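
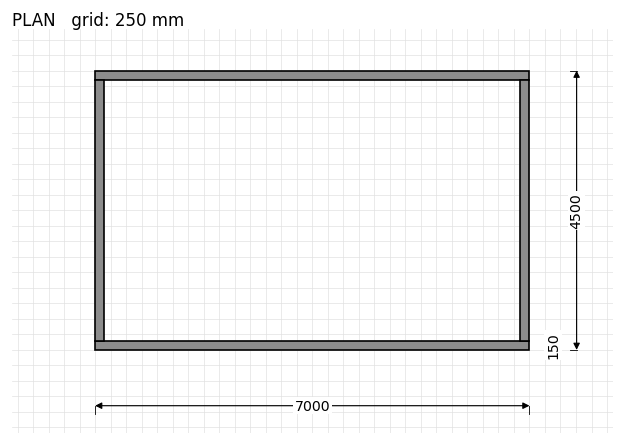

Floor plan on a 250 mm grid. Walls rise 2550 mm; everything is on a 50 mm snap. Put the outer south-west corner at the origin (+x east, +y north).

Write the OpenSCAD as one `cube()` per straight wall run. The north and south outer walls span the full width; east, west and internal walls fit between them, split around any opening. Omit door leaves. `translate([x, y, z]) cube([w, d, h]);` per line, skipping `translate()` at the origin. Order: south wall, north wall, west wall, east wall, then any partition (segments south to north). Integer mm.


cube([7000, 150, 2550]);
translate([0, 4350, 0]) cube([7000, 150, 2550]);
translate([0, 150, 0]) cube([150, 4200, 2550]);
translate([6850, 150, 0]) cube([150, 4200, 2550]);


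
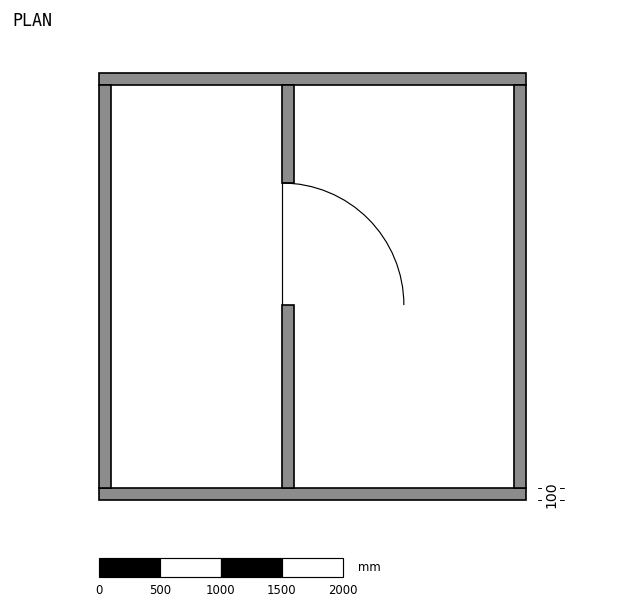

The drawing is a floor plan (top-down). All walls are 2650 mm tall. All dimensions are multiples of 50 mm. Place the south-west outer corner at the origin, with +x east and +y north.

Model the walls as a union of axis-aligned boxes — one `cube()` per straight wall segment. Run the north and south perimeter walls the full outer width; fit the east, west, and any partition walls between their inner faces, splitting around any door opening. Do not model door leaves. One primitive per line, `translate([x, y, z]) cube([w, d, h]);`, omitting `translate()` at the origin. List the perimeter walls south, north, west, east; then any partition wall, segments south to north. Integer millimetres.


cube([3500, 100, 2650]);
translate([0, 3400, 0]) cube([3500, 100, 2650]);
translate([0, 100, 0]) cube([100, 3300, 2650]);
translate([3400, 100, 0]) cube([100, 3300, 2650]);
translate([1500, 100, 0]) cube([100, 1500, 2650]);
translate([1500, 2600, 0]) cube([100, 800, 2650]);


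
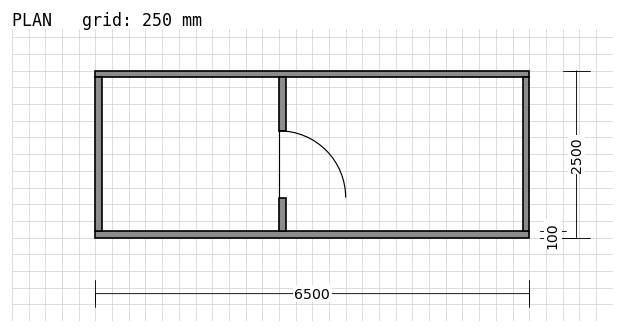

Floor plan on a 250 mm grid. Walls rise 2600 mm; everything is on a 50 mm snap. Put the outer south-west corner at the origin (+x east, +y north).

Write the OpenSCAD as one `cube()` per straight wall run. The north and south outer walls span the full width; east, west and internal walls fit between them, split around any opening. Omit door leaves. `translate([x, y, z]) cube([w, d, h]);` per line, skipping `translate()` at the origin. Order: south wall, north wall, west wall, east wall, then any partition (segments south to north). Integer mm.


cube([6500, 100, 2600]);
translate([0, 2400, 0]) cube([6500, 100, 2600]);
translate([0, 100, 0]) cube([100, 2300, 2600]);
translate([6400, 100, 0]) cube([100, 2300, 2600]);
translate([2750, 100, 0]) cube([100, 500, 2600]);
translate([2750, 1600, 0]) cube([100, 800, 2600]);


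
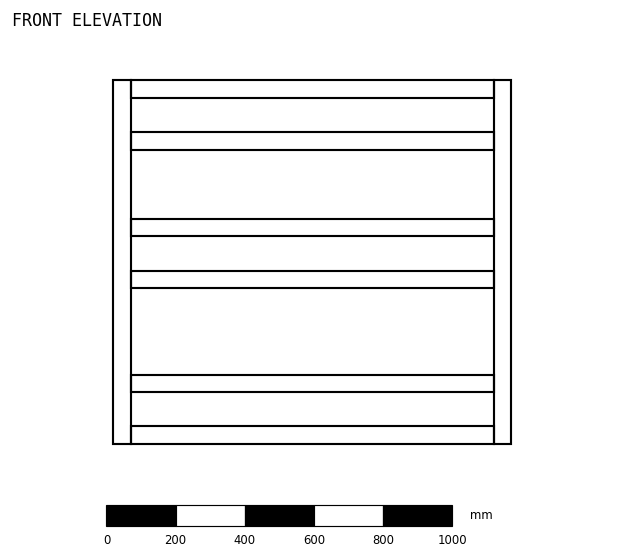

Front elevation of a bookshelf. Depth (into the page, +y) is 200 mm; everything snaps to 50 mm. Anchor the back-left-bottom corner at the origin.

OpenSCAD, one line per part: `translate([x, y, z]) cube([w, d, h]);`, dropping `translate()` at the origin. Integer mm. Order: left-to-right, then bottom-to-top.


cube([50, 200, 1050]);
translate([50, 0, 0]) cube([1050, 200, 50]);
translate([50, 0, 150]) cube([1050, 200, 50]);
translate([50, 0, 450]) cube([1050, 200, 50]);
translate([50, 0, 600]) cube([1050, 200, 50]);
translate([50, 0, 850]) cube([1050, 200, 50]);
translate([50, 0, 1000]) cube([1050, 200, 50]);
translate([1100, 0, 0]) cube([50, 200, 1050]);


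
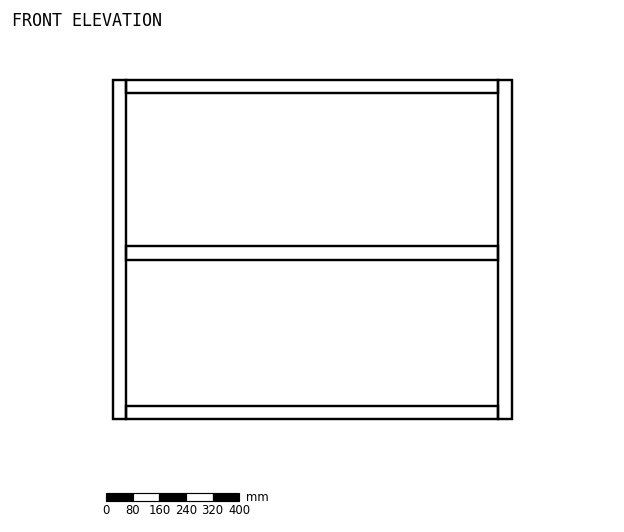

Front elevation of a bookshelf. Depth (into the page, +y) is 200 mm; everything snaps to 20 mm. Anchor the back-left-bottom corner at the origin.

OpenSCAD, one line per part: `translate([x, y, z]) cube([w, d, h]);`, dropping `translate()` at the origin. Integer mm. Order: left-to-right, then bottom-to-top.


cube([40, 200, 1020]);
translate([40, 0, 0]) cube([1120, 200, 40]);
translate([40, 0, 480]) cube([1120, 200, 40]);
translate([40, 0, 980]) cube([1120, 200, 40]);
translate([1160, 0, 0]) cube([40, 200, 1020]);


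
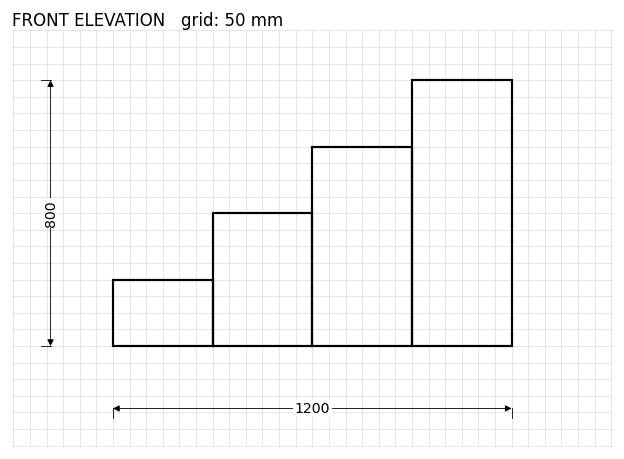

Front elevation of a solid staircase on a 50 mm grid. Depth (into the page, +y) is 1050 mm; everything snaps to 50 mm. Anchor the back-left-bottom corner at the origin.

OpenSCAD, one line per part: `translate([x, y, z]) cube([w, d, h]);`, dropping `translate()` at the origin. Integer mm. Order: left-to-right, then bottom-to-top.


cube([300, 1050, 200]);
translate([300, 0, 0]) cube([300, 1050, 400]);
translate([600, 0, 0]) cube([300, 1050, 600]);
translate([900, 0, 0]) cube([300, 1050, 800]);


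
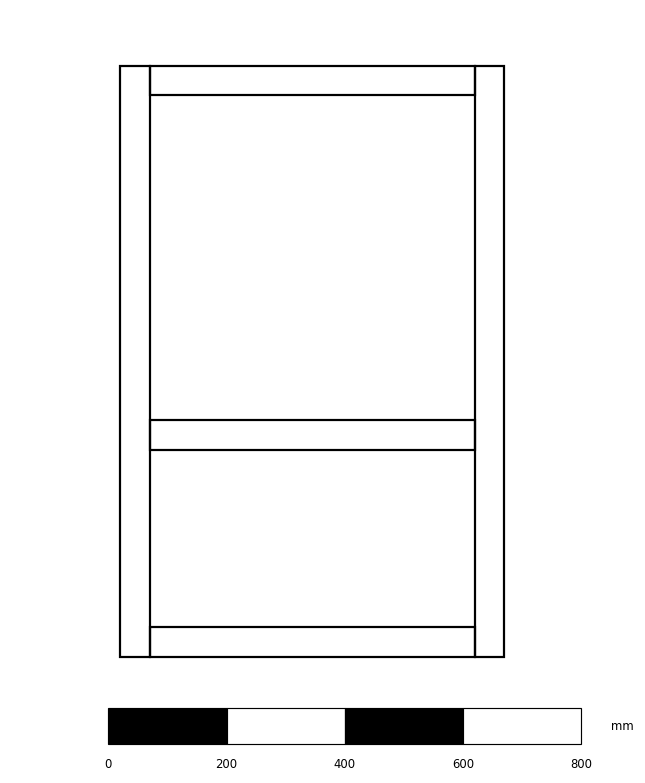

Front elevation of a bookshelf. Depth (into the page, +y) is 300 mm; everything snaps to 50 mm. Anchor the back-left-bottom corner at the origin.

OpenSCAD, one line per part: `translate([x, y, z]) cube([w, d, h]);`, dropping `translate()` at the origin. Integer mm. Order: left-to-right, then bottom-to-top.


cube([50, 300, 1000]);
translate([50, 0, 0]) cube([550, 300, 50]);
translate([50, 0, 350]) cube([550, 300, 50]);
translate([50, 0, 950]) cube([550, 300, 50]);
translate([600, 0, 0]) cube([50, 300, 1000]);


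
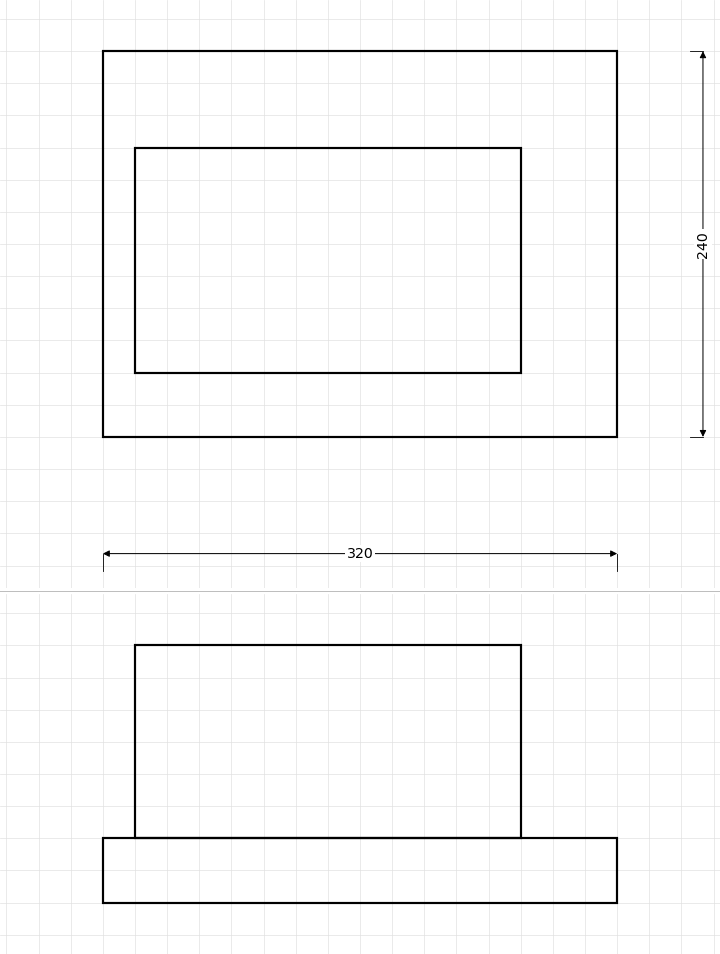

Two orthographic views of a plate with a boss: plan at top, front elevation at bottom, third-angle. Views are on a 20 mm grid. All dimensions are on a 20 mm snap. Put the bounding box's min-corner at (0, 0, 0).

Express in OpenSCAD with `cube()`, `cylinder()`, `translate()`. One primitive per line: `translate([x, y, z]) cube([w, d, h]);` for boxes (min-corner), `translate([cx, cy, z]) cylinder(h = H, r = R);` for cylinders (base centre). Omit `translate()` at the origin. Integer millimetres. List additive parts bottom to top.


cube([320, 240, 40]);
translate([20, 40, 40]) cube([240, 140, 120]);


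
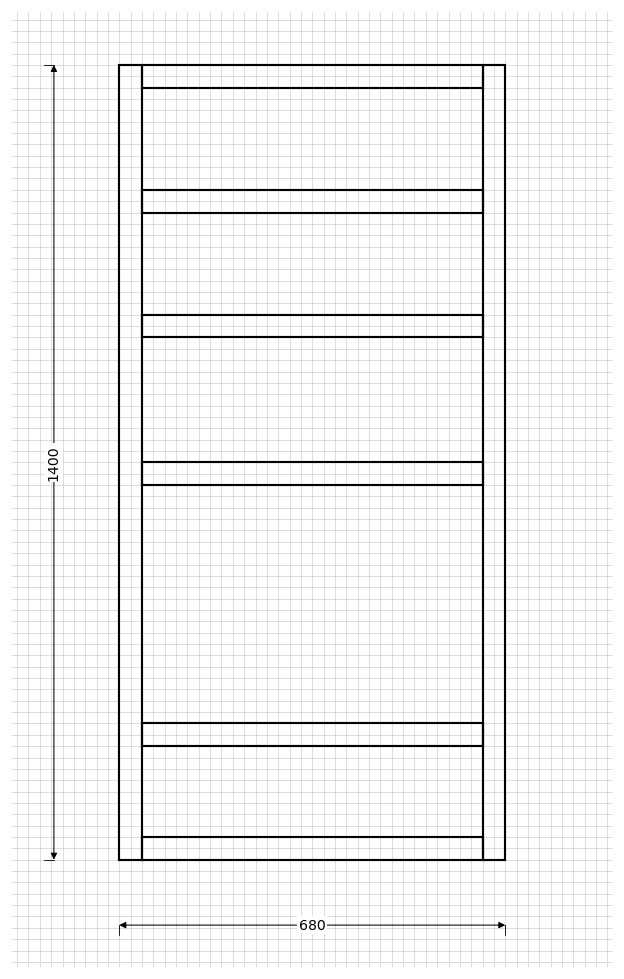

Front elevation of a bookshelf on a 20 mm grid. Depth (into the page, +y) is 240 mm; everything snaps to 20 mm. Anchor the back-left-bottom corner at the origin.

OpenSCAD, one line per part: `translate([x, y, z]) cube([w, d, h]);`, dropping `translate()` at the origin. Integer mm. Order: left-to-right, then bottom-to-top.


cube([40, 240, 1400]);
translate([40, 0, 0]) cube([600, 240, 40]);
translate([40, 0, 200]) cube([600, 240, 40]);
translate([40, 0, 660]) cube([600, 240, 40]);
translate([40, 0, 920]) cube([600, 240, 40]);
translate([40, 0, 1140]) cube([600, 240, 40]);
translate([40, 0, 1360]) cube([600, 240, 40]);
translate([640, 0, 0]) cube([40, 240, 1400]);


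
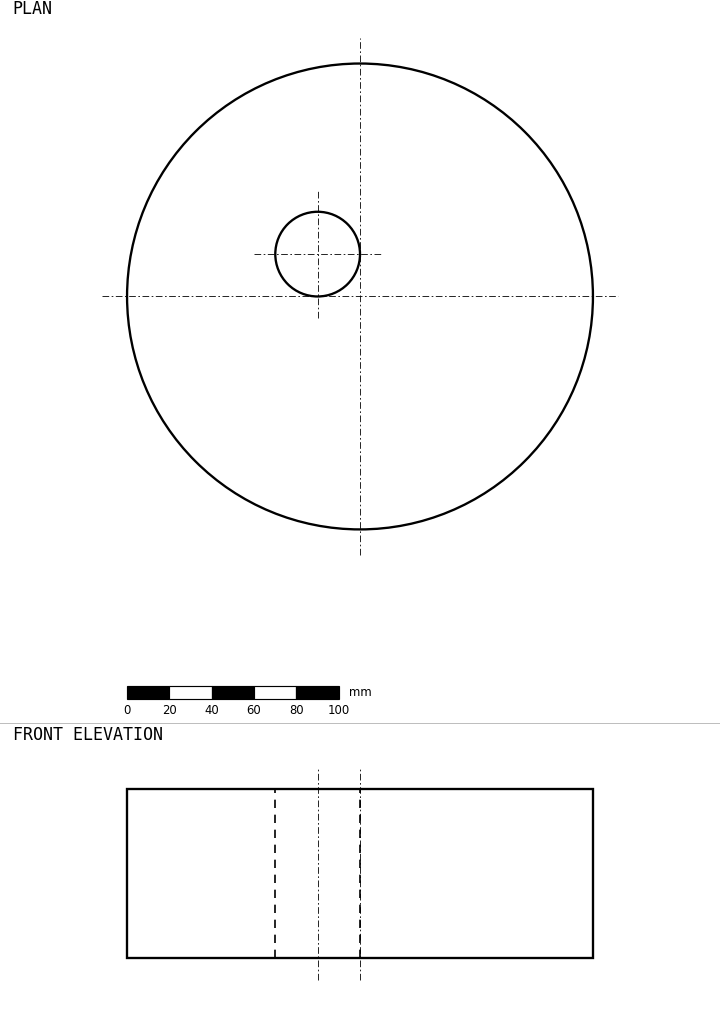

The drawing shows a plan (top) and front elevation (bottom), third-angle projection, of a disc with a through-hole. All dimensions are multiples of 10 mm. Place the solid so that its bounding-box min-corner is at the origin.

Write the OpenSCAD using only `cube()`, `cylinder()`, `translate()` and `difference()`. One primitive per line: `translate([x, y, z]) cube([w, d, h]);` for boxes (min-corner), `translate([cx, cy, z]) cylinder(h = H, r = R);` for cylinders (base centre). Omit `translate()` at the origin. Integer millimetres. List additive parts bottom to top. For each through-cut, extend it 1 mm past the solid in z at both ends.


difference() {
  translate([110, 110, 0]) cylinder(h = 80, r = 110);
  translate([90, 130, -1]) cylinder(h = 82, r = 20);
}


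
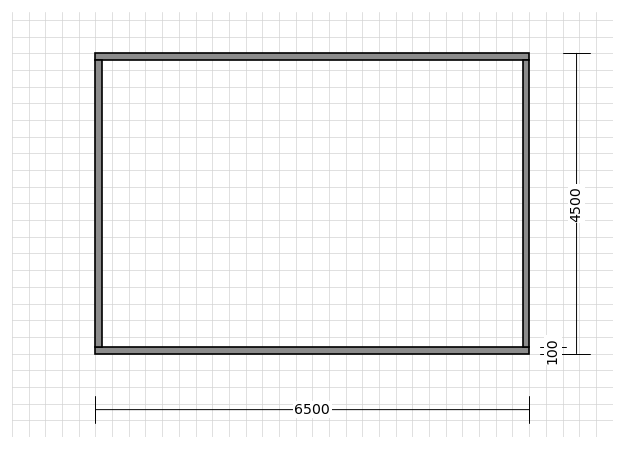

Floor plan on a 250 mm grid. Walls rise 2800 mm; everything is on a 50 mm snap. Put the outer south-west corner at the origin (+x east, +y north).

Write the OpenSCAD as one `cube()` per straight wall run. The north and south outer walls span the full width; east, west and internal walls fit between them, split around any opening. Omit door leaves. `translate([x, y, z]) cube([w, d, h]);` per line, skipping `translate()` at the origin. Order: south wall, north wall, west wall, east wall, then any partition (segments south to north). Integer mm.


cube([6500, 100, 2800]);
translate([0, 4400, 0]) cube([6500, 100, 2800]);
translate([0, 100, 0]) cube([100, 4300, 2800]);
translate([6400, 100, 0]) cube([100, 4300, 2800]);


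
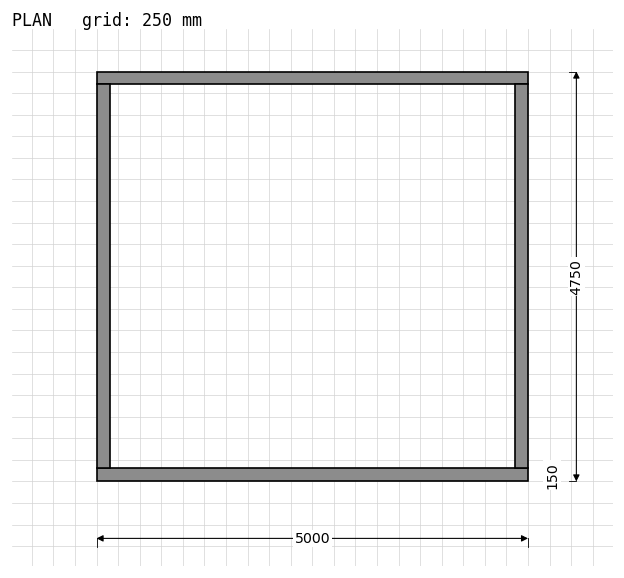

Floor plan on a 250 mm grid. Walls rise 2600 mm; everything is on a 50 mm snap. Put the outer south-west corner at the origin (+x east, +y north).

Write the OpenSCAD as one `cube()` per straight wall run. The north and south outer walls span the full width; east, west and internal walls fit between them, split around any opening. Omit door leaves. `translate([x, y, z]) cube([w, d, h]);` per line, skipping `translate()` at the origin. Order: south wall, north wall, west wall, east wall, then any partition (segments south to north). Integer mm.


cube([5000, 150, 2600]);
translate([0, 4600, 0]) cube([5000, 150, 2600]);
translate([0, 150, 0]) cube([150, 4450, 2600]);
translate([4850, 150, 0]) cube([150, 4450, 2600]);


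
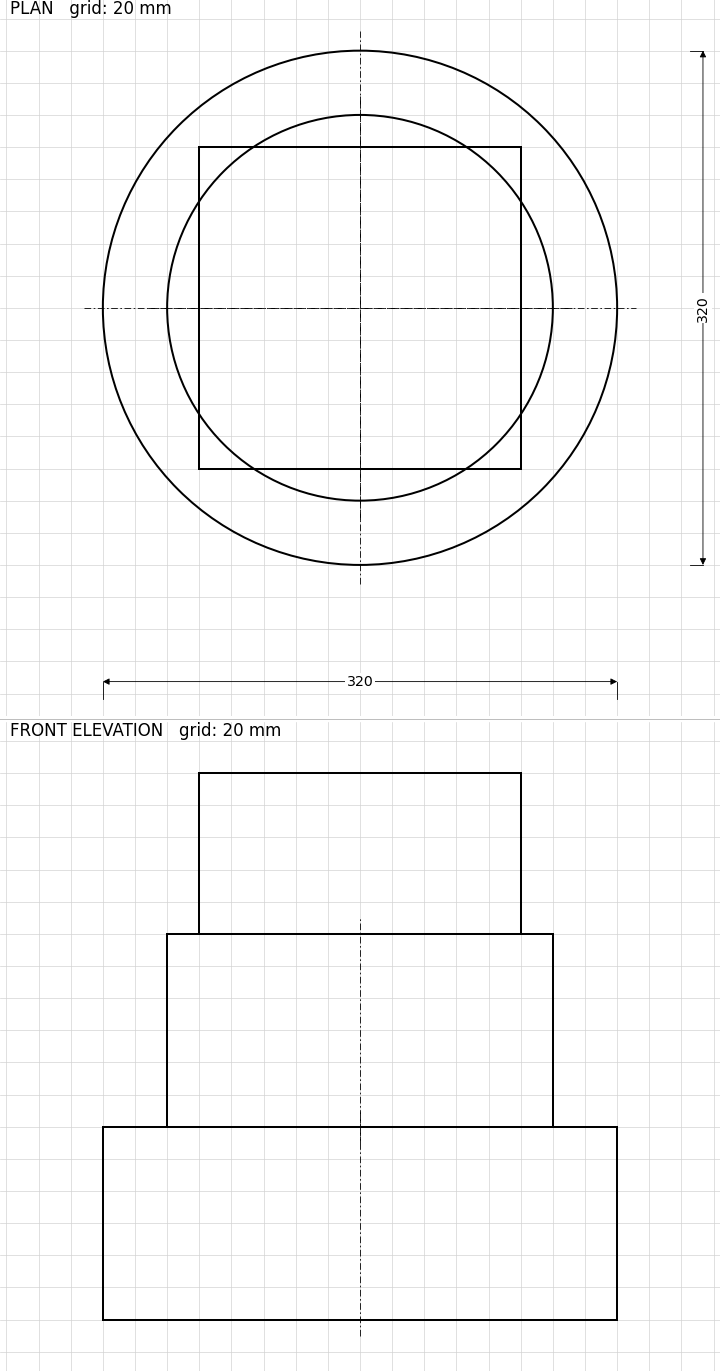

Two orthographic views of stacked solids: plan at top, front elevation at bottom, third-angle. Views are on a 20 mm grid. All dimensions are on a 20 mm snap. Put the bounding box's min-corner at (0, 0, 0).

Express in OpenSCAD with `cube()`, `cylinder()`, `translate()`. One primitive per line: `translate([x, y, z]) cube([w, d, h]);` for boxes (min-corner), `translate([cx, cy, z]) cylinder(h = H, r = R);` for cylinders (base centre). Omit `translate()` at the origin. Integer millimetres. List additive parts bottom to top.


translate([160, 160, 0]) cylinder(h = 120, r = 160);
translate([160, 160, 120]) cylinder(h = 120, r = 120);
translate([60, 60, 240]) cube([200, 200, 100]);


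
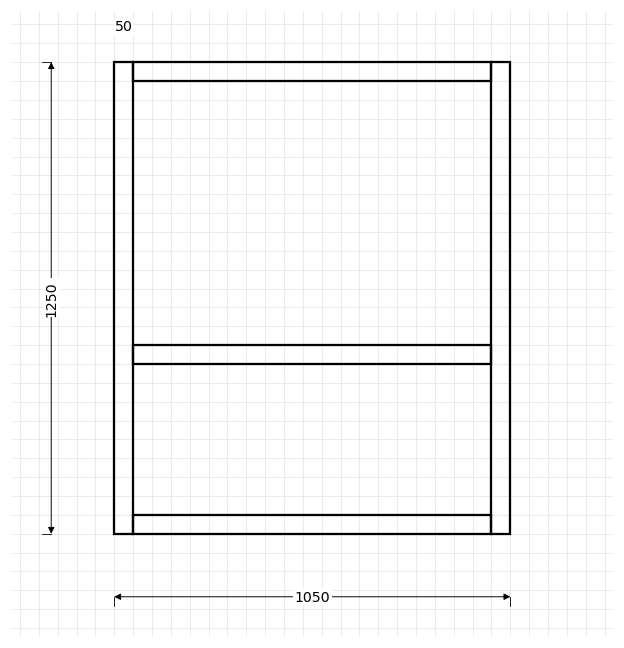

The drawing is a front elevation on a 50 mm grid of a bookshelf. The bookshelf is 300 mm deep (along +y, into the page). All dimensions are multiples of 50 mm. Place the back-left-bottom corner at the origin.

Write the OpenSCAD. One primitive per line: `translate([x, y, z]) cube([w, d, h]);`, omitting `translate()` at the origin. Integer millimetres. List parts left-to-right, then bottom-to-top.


cube([50, 300, 1250]);
translate([50, 0, 0]) cube([950, 300, 50]);
translate([50, 0, 450]) cube([950, 300, 50]);
translate([50, 0, 1200]) cube([950, 300, 50]);
translate([1000, 0, 0]) cube([50, 300, 1250]);


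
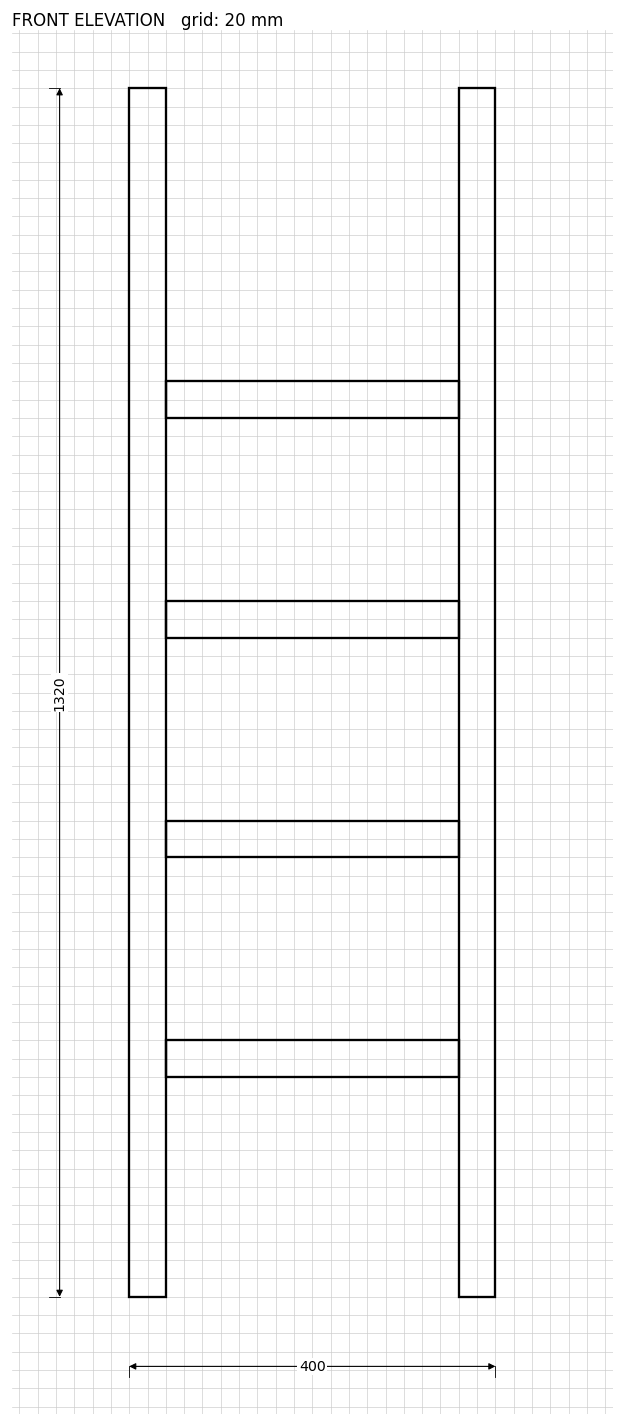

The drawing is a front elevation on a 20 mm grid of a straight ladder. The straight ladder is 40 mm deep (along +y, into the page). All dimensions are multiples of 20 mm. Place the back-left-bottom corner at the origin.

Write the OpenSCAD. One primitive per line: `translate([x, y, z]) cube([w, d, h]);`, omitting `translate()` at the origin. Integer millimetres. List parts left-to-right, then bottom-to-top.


cube([40, 40, 1320]);
translate([40, 0, 240]) cube([320, 40, 40]);
translate([40, 0, 480]) cube([320, 40, 40]);
translate([40, 0, 720]) cube([320, 40, 40]);
translate([40, 0, 960]) cube([320, 40, 40]);
translate([360, 0, 0]) cube([40, 40, 1320]);


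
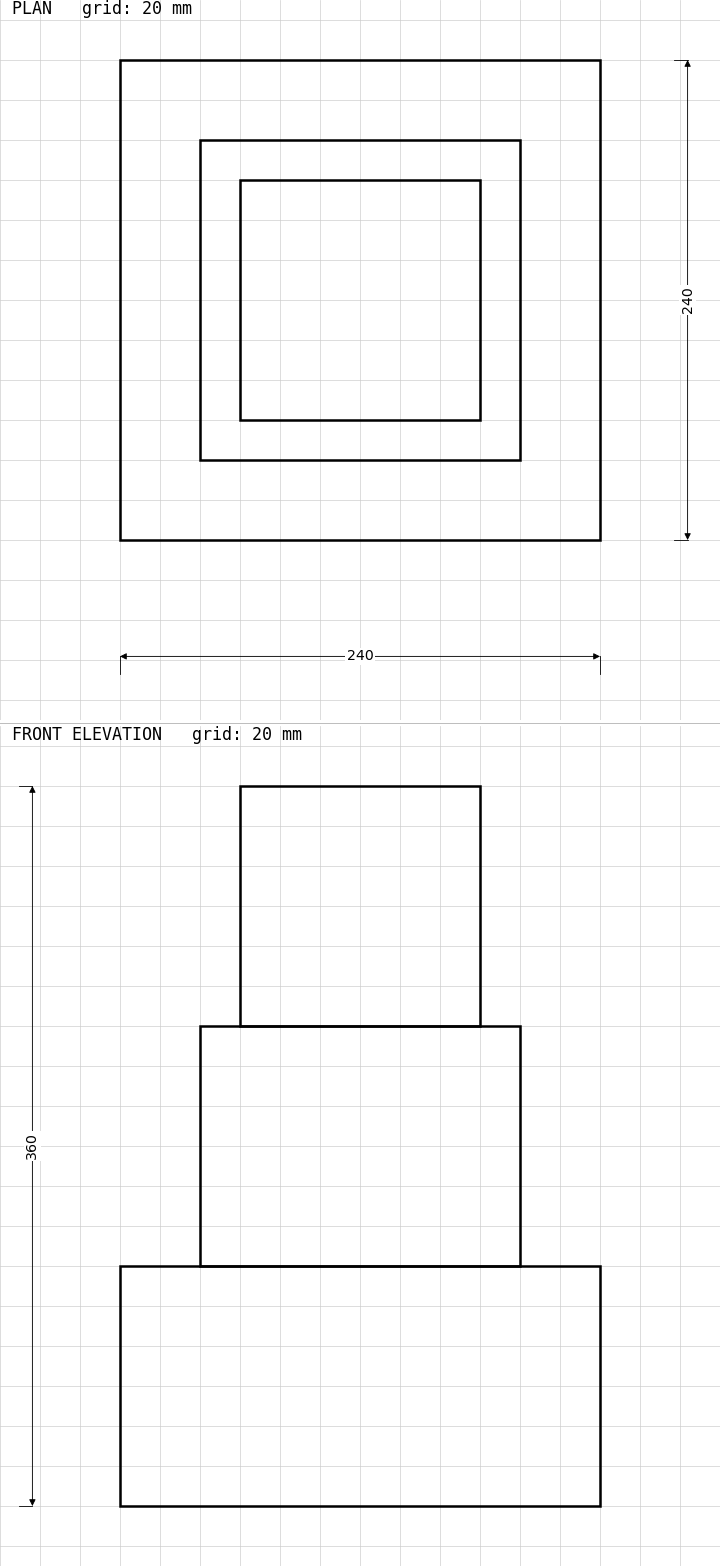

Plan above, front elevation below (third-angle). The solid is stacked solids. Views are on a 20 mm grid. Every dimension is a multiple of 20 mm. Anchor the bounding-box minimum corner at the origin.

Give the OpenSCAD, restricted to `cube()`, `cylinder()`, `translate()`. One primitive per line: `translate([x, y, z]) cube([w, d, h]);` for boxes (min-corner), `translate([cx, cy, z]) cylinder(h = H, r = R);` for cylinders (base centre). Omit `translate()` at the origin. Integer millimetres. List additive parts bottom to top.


cube([240, 240, 120]);
translate([40, 40, 120]) cube([160, 160, 120]);
translate([60, 60, 240]) cube([120, 120, 120]);


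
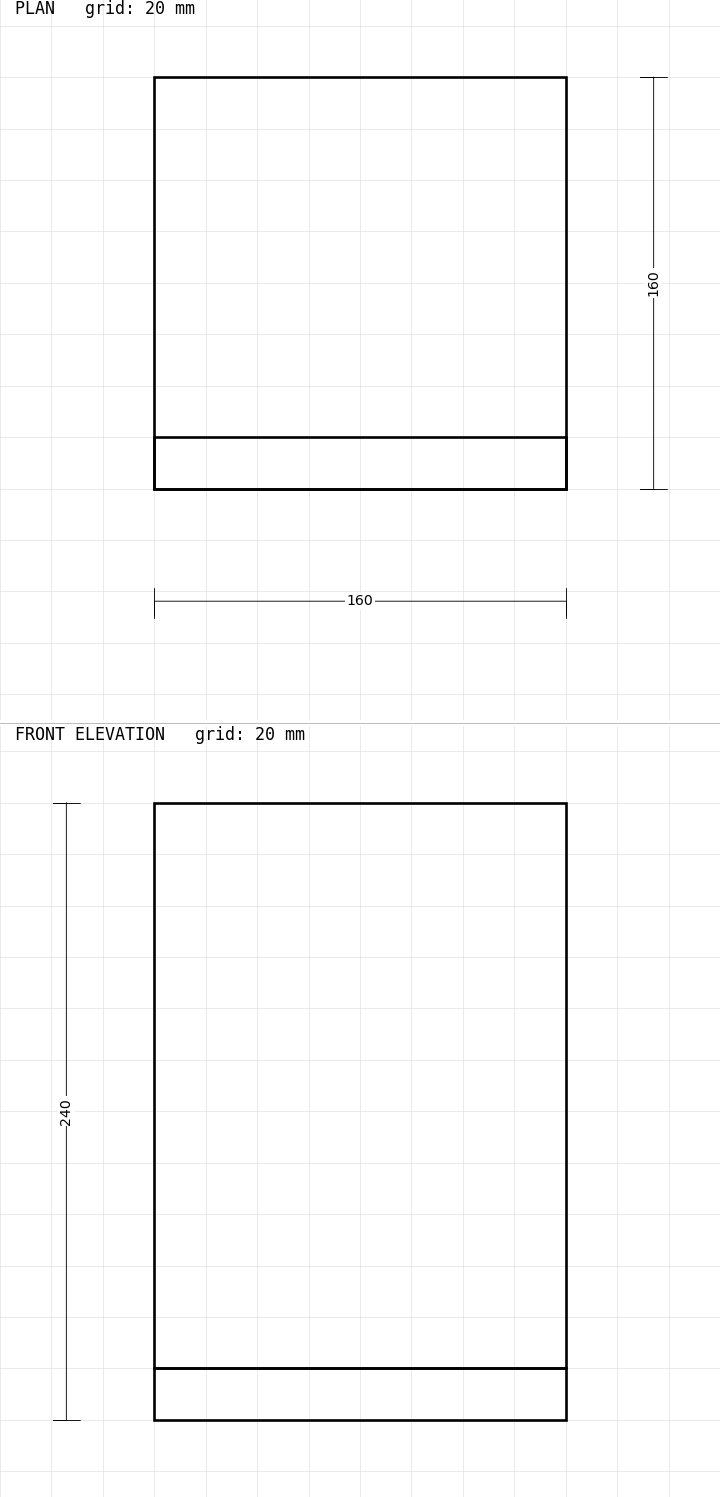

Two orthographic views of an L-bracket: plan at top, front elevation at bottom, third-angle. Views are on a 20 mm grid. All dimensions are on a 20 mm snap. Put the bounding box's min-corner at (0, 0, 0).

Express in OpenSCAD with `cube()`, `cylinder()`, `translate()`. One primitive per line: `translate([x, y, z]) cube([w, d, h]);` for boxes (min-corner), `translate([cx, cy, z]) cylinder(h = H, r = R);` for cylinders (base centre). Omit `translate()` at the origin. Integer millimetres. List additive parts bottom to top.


cube([160, 160, 20]);
translate([0, 0, 20]) cube([160, 20, 220]);


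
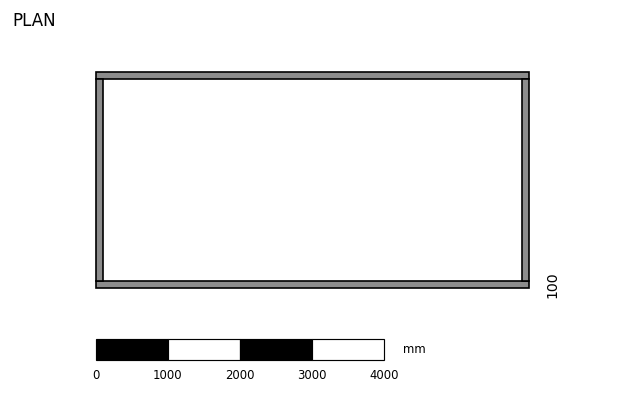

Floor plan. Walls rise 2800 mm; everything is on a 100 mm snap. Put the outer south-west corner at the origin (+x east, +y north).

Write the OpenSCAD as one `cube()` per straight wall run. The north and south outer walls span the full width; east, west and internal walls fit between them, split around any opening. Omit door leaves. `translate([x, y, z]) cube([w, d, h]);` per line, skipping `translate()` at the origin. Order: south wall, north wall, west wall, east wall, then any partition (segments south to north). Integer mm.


cube([6000, 100, 2800]);
translate([0, 2900, 0]) cube([6000, 100, 2800]);
translate([0, 100, 0]) cube([100, 2800, 2800]);
translate([5900, 100, 0]) cube([100, 2800, 2800]);


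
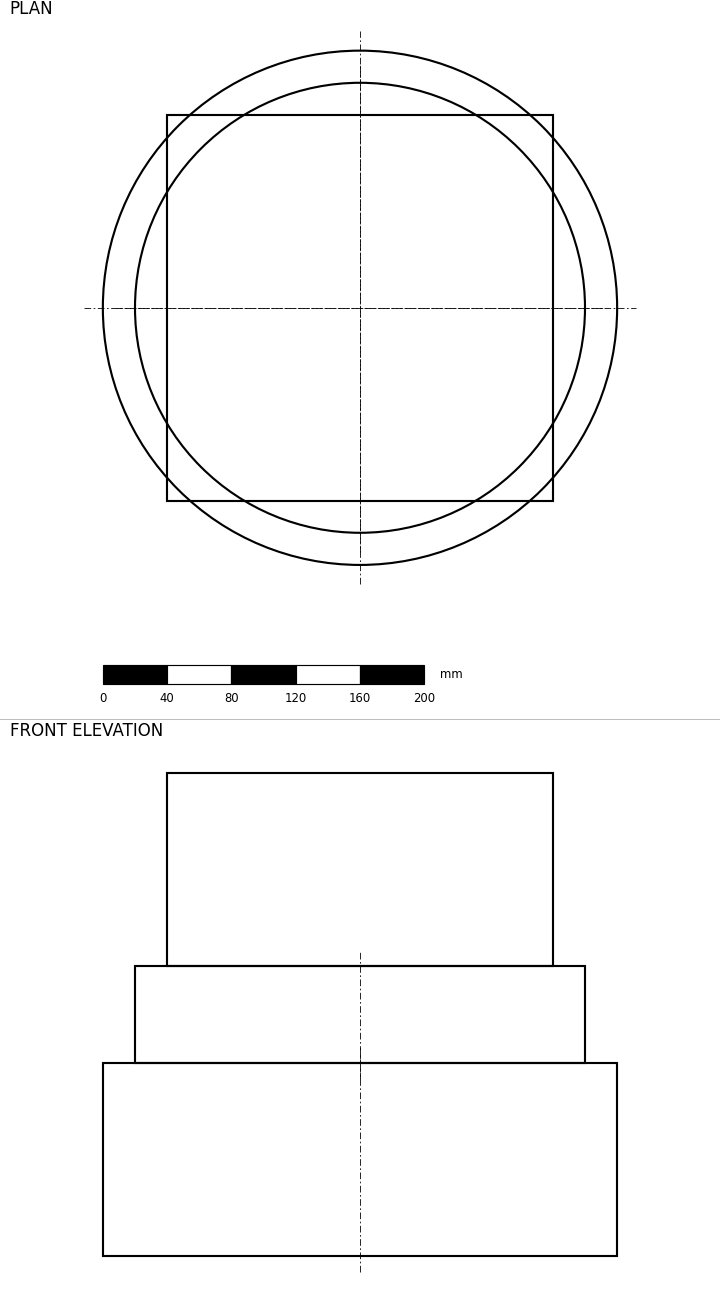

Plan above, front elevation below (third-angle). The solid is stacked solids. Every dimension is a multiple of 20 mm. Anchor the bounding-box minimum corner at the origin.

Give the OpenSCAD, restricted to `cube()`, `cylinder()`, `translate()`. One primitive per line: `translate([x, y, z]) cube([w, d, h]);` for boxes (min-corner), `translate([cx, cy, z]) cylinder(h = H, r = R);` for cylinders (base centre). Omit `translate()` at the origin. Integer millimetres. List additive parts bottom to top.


translate([160, 160, 0]) cylinder(h = 120, r = 160);
translate([160, 160, 120]) cylinder(h = 60, r = 140);
translate([40, 40, 180]) cube([240, 240, 120]);


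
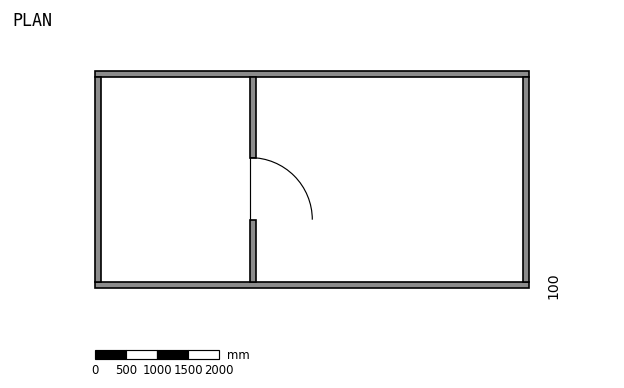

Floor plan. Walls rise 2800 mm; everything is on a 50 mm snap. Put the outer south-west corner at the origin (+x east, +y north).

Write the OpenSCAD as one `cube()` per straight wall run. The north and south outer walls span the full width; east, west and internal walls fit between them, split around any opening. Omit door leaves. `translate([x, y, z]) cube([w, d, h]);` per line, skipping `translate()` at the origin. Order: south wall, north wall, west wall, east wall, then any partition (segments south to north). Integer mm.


cube([7000, 100, 2800]);
translate([0, 3400, 0]) cube([7000, 100, 2800]);
translate([0, 100, 0]) cube([100, 3300, 2800]);
translate([6900, 100, 0]) cube([100, 3300, 2800]);
translate([2500, 100, 0]) cube([100, 1000, 2800]);
translate([2500, 2100, 0]) cube([100, 1300, 2800]);


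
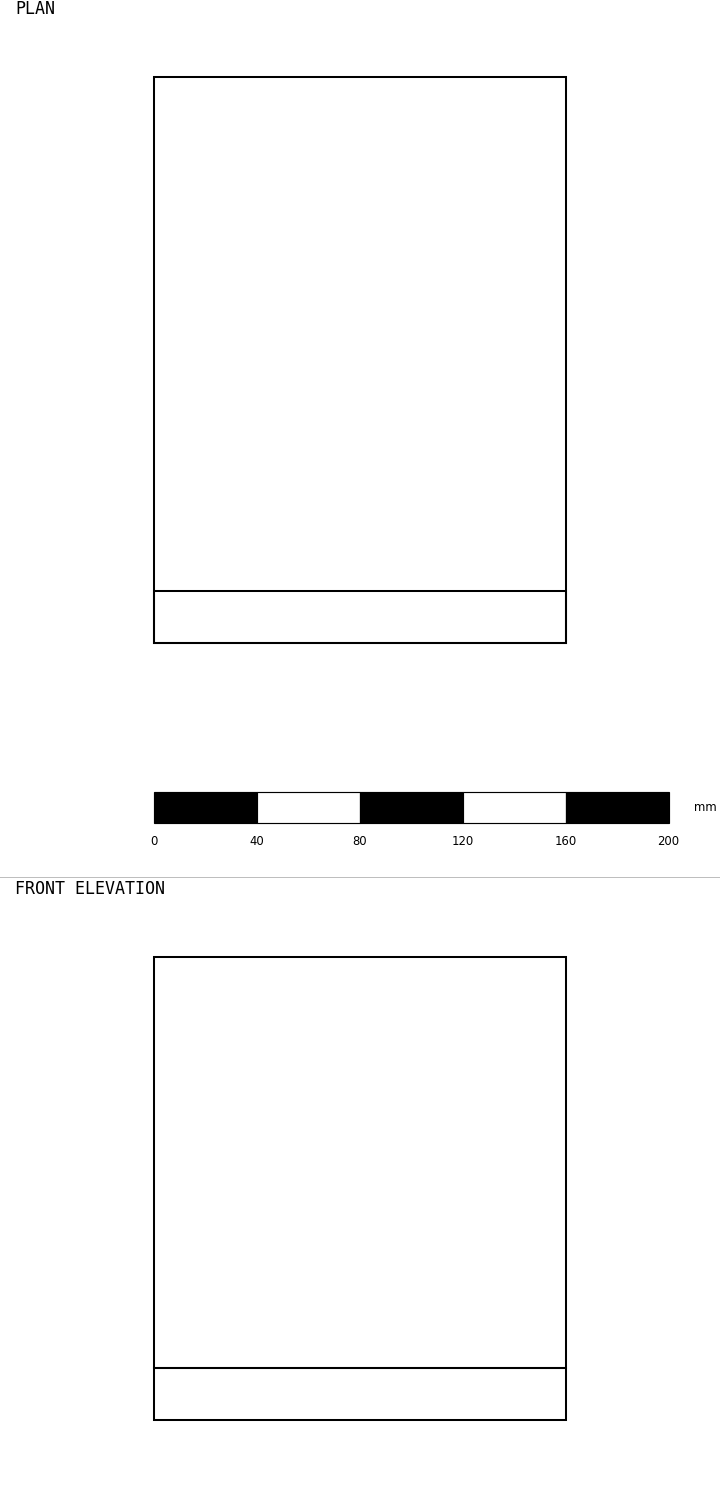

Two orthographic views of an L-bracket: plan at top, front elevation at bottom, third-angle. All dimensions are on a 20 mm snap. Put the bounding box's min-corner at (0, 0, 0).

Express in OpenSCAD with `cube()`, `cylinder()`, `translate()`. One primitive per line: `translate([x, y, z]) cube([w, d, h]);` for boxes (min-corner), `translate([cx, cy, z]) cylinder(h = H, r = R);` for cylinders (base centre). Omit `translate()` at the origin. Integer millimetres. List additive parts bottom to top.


cube([160, 220, 20]);
translate([0, 0, 20]) cube([160, 20, 160]);


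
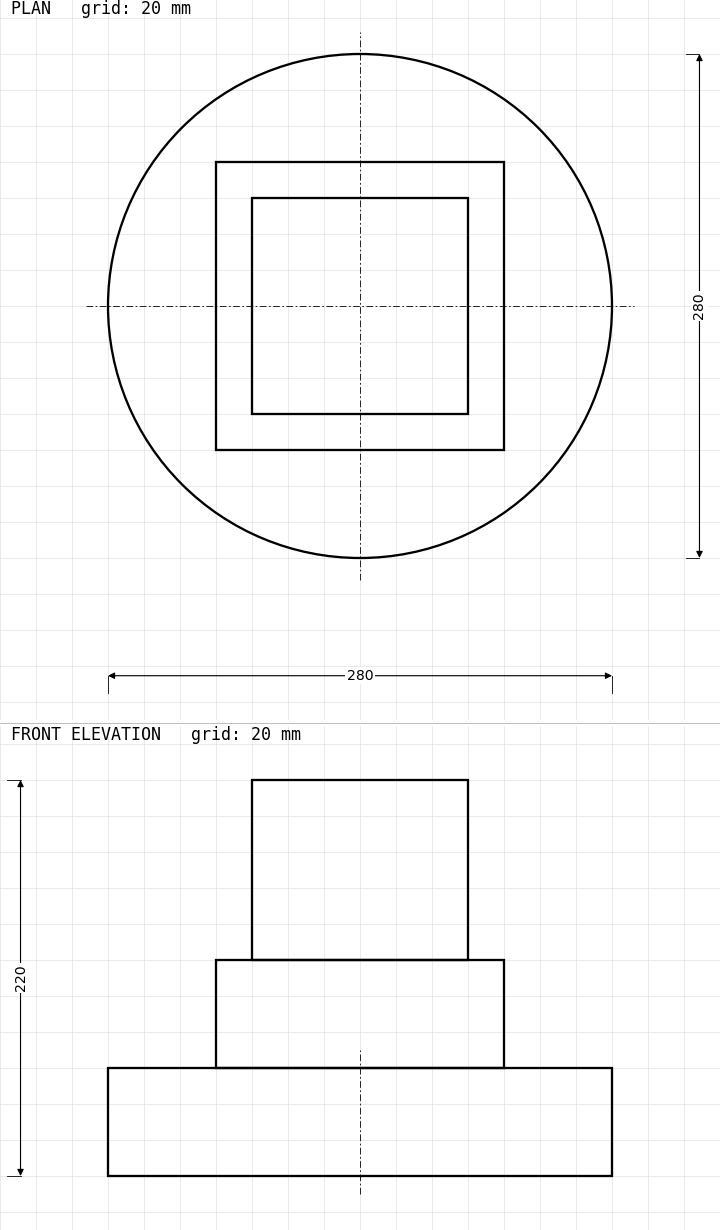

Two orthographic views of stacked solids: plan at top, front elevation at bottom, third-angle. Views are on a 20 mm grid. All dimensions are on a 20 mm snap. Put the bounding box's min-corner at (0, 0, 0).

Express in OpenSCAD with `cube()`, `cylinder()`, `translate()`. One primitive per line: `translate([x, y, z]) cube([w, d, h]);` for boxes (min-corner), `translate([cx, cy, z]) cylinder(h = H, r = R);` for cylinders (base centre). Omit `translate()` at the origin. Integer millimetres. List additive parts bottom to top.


translate([140, 140, 0]) cylinder(h = 60, r = 140);
translate([60, 60, 60]) cube([160, 160, 60]);
translate([80, 80, 120]) cube([120, 120, 100]);


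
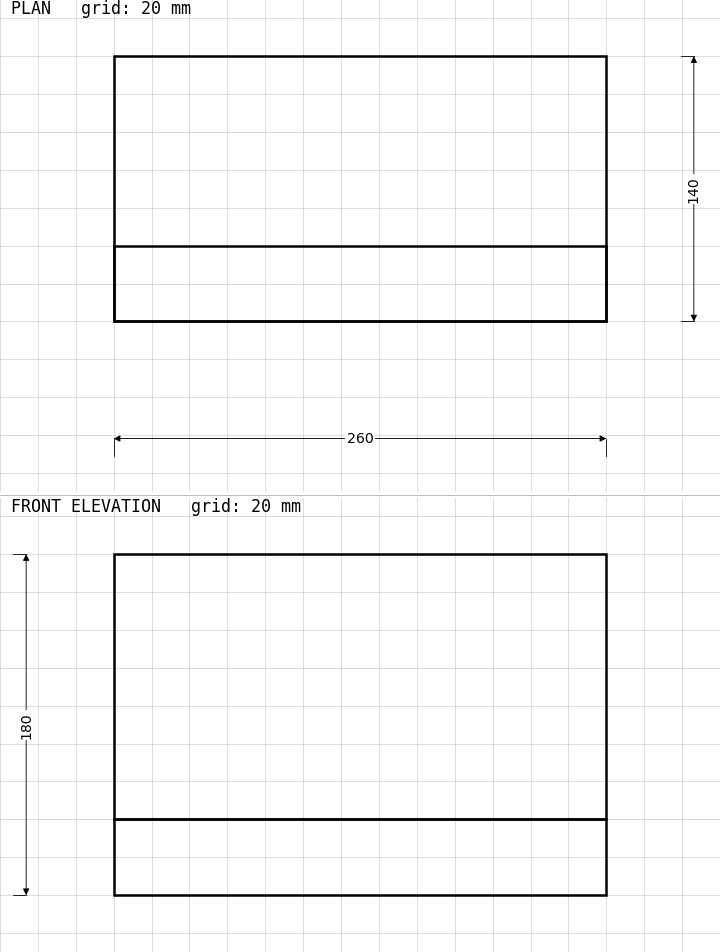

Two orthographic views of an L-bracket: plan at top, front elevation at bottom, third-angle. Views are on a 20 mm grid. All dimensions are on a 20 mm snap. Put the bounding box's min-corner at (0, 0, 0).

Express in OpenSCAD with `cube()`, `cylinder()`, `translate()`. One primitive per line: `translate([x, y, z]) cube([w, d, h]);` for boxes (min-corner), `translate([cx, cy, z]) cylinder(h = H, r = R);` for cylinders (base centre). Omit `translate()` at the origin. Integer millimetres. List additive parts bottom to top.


cube([260, 140, 40]);
translate([0, 0, 40]) cube([260, 40, 140]);


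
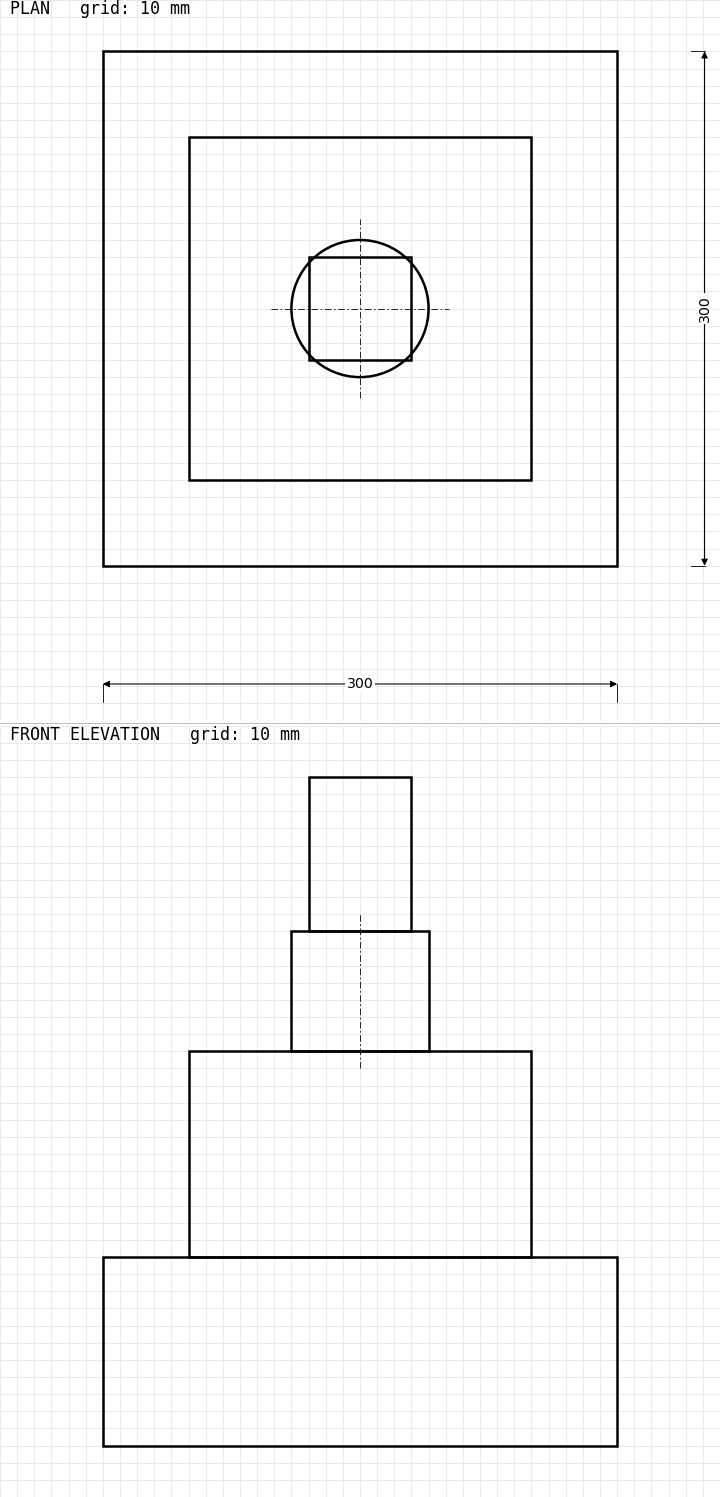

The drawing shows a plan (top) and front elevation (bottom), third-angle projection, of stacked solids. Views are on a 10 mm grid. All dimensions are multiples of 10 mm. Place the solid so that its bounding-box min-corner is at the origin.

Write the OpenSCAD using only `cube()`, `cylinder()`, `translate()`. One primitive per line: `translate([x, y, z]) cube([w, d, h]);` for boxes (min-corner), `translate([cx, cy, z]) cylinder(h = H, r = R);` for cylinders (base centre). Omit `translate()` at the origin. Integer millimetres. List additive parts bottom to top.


cube([300, 300, 110]);
translate([50, 50, 110]) cube([200, 200, 120]);
translate([150, 150, 230]) cylinder(h = 70, r = 40);
translate([120, 120, 300]) cube([60, 60, 90]);


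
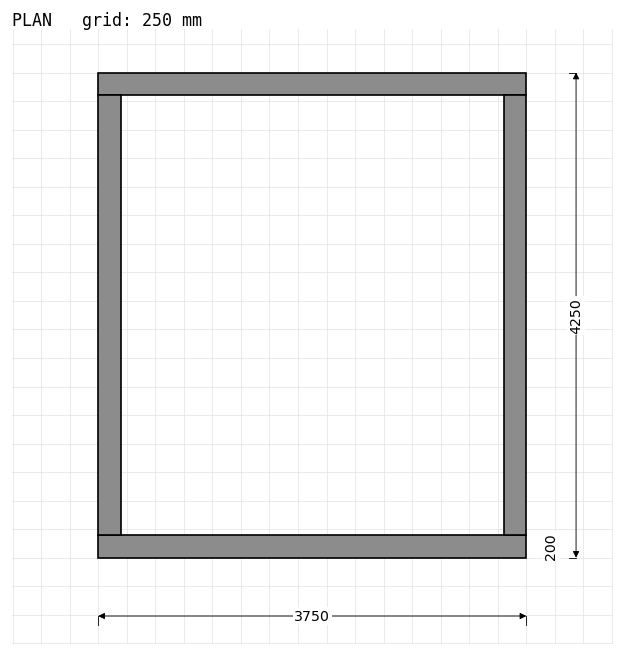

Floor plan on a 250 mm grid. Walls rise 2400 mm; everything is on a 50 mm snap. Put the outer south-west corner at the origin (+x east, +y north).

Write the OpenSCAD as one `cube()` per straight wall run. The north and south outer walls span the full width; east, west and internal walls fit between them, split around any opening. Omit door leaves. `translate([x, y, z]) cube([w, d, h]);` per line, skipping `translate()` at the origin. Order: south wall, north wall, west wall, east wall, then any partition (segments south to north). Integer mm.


cube([3750, 200, 2400]);
translate([0, 4050, 0]) cube([3750, 200, 2400]);
translate([0, 200, 0]) cube([200, 3850, 2400]);
translate([3550, 200, 0]) cube([200, 3850, 2400]);


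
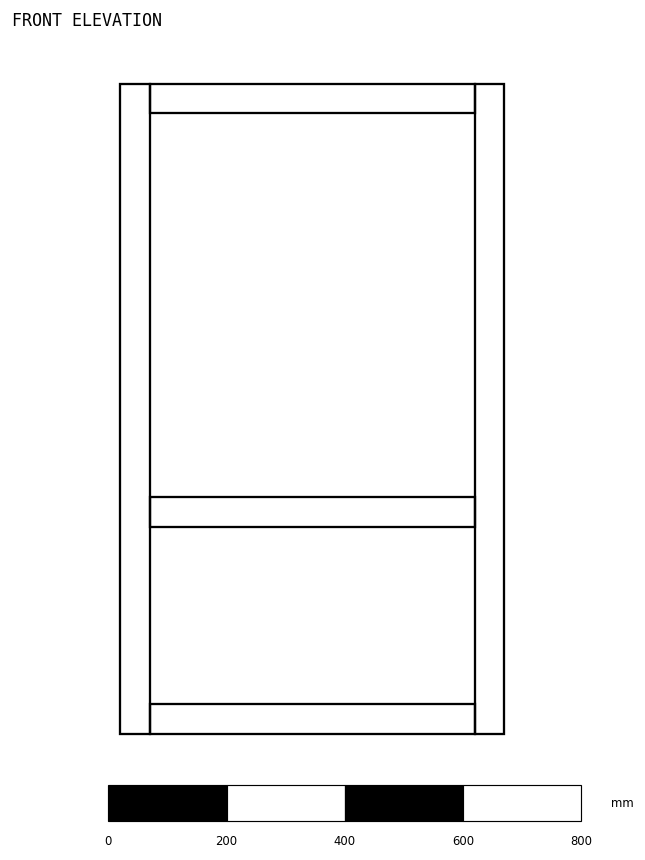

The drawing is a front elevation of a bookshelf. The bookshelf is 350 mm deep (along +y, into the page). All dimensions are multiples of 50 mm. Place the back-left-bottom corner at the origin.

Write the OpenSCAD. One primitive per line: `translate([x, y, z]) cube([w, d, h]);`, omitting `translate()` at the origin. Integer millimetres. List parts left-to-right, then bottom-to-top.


cube([50, 350, 1100]);
translate([50, 0, 0]) cube([550, 350, 50]);
translate([50, 0, 350]) cube([550, 350, 50]);
translate([50, 0, 1050]) cube([550, 350, 50]);
translate([600, 0, 0]) cube([50, 350, 1100]);


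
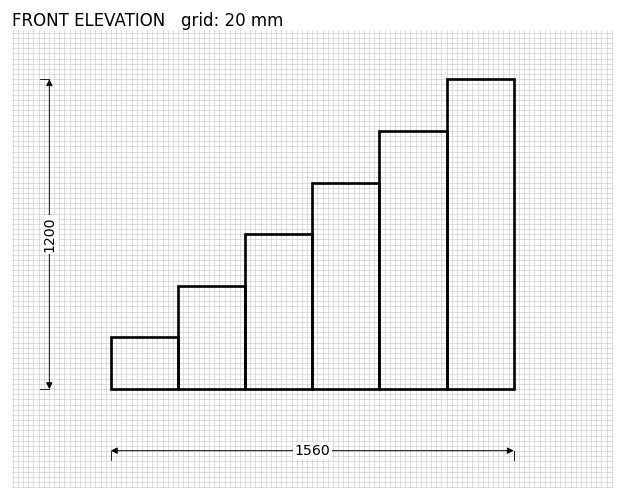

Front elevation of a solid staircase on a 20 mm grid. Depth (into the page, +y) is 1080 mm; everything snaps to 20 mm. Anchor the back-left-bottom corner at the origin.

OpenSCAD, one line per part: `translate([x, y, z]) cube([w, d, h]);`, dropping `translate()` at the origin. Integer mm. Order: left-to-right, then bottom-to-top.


cube([260, 1080, 200]);
translate([260, 0, 0]) cube([260, 1080, 400]);
translate([520, 0, 0]) cube([260, 1080, 600]);
translate([780, 0, 0]) cube([260, 1080, 800]);
translate([1040, 0, 0]) cube([260, 1080, 1000]);
translate([1300, 0, 0]) cube([260, 1080, 1200]);


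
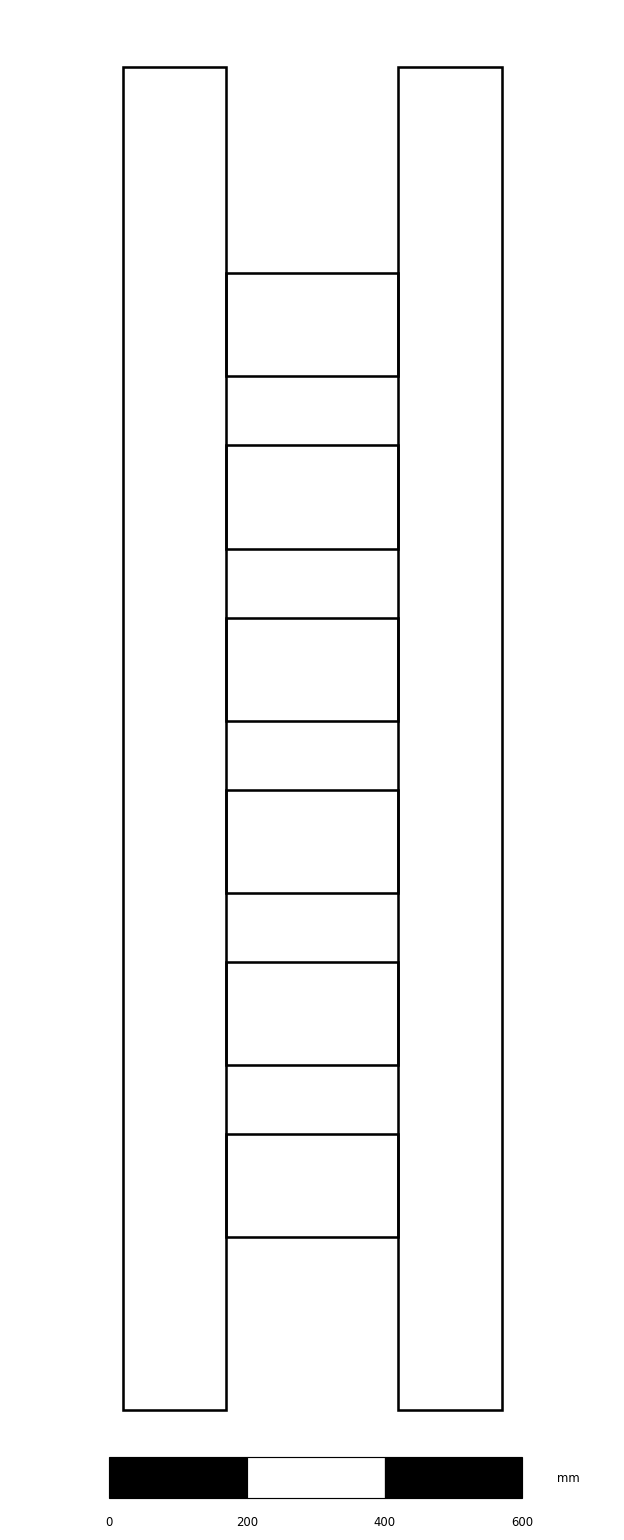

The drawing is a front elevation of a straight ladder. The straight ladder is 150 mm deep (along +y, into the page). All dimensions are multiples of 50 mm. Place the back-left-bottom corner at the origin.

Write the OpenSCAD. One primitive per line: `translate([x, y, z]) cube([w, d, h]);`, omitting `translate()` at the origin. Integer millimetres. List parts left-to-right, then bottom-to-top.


cube([150, 150, 1950]);
translate([150, 0, 250]) cube([250, 150, 150]);
translate([150, 0, 500]) cube([250, 150, 150]);
translate([150, 0, 750]) cube([250, 150, 150]);
translate([150, 0, 1000]) cube([250, 150, 150]);
translate([150, 0, 1250]) cube([250, 150, 150]);
translate([150, 0, 1500]) cube([250, 150, 150]);
translate([400, 0, 0]) cube([150, 150, 1950]);


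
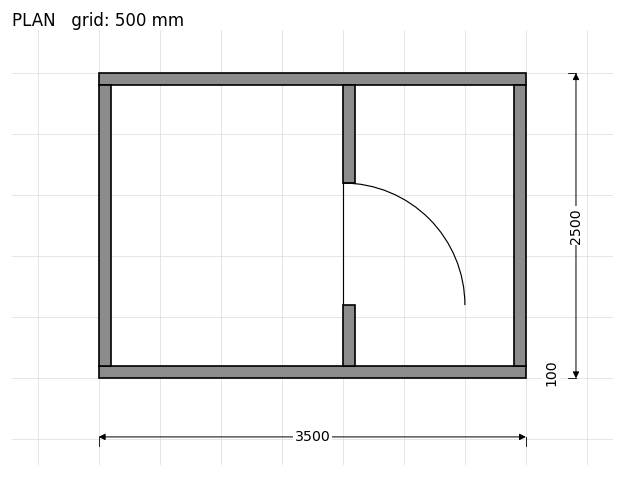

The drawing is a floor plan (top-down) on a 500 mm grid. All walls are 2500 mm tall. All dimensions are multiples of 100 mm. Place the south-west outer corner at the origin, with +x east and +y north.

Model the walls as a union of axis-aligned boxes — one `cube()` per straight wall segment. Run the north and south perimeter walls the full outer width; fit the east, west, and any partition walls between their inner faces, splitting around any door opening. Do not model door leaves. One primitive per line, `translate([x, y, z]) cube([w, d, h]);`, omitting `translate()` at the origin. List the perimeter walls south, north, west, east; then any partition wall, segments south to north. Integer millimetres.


cube([3500, 100, 2500]);
translate([0, 2400, 0]) cube([3500, 100, 2500]);
translate([0, 100, 0]) cube([100, 2300, 2500]);
translate([3400, 100, 0]) cube([100, 2300, 2500]);
translate([2000, 100, 0]) cube([100, 500, 2500]);
translate([2000, 1600, 0]) cube([100, 800, 2500]);


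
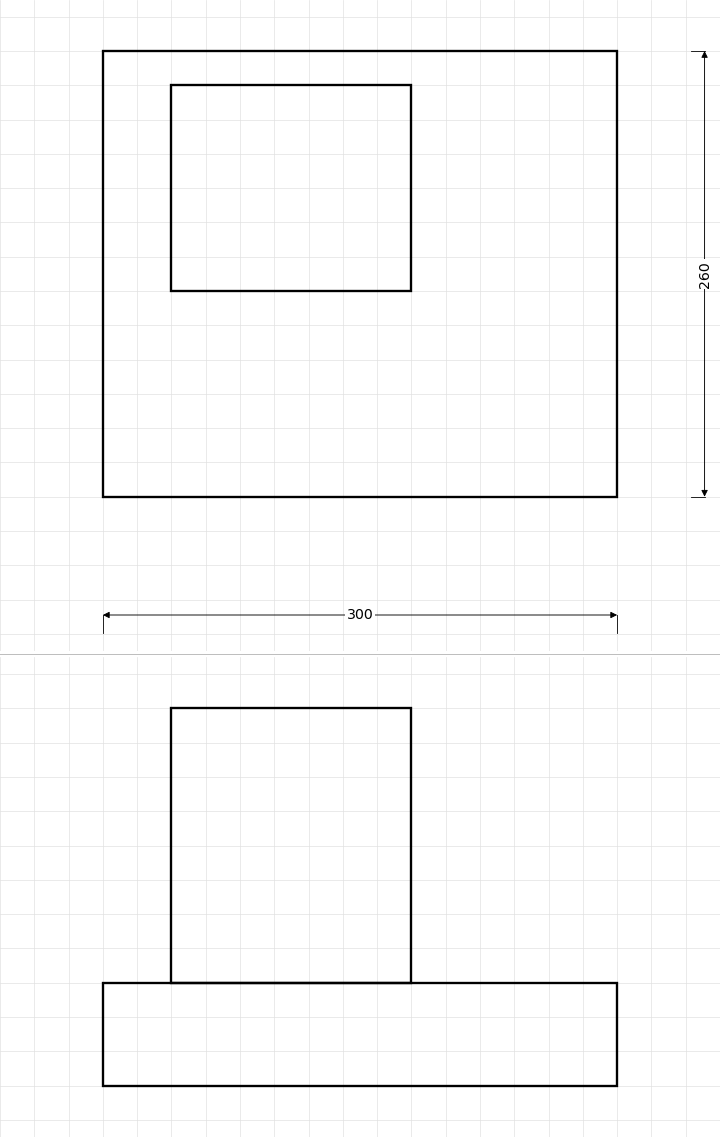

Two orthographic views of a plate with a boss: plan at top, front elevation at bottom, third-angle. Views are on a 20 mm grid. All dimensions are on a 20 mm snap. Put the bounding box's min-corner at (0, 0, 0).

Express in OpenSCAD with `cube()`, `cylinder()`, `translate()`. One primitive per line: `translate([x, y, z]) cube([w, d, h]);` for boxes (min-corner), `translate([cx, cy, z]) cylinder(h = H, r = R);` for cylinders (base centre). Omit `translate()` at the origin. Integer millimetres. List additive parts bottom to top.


cube([300, 260, 60]);
translate([40, 120, 60]) cube([140, 120, 160]);


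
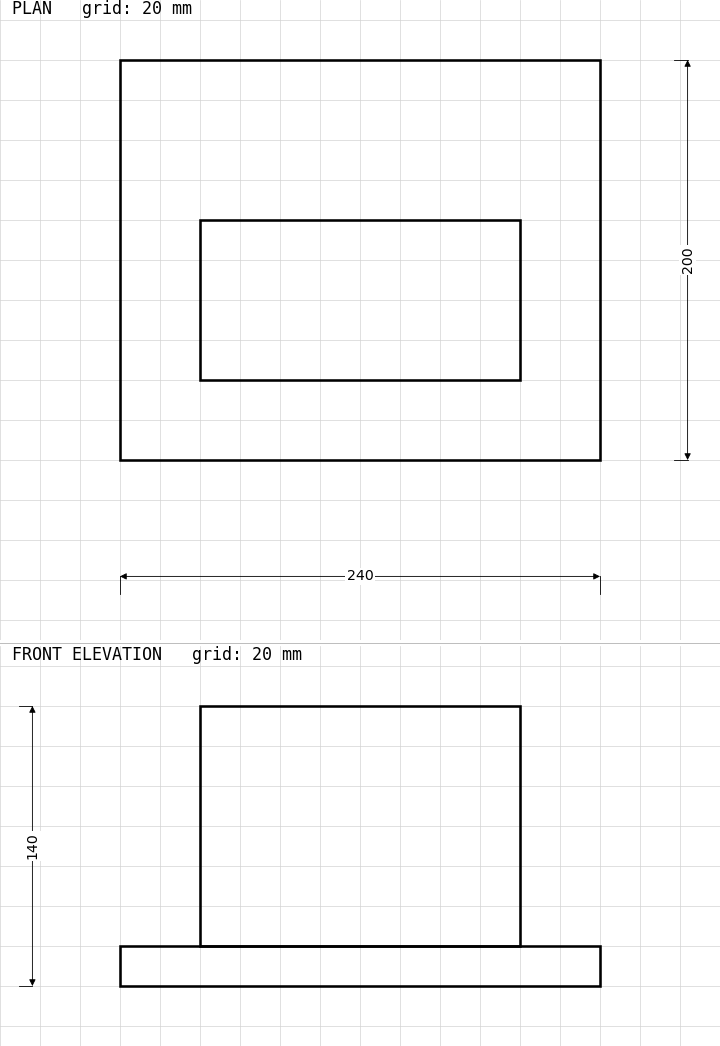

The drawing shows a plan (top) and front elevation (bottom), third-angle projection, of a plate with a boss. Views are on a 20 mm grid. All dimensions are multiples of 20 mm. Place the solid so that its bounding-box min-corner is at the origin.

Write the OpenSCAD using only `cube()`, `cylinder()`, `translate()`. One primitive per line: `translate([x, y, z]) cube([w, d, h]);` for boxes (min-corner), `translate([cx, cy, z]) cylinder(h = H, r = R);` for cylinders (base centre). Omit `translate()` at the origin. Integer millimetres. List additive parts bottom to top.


cube([240, 200, 20]);
translate([40, 40, 20]) cube([160, 80, 120]);


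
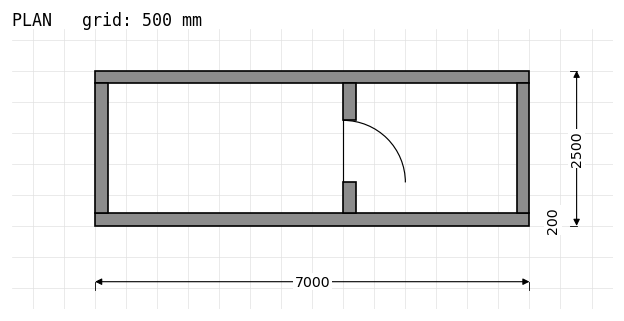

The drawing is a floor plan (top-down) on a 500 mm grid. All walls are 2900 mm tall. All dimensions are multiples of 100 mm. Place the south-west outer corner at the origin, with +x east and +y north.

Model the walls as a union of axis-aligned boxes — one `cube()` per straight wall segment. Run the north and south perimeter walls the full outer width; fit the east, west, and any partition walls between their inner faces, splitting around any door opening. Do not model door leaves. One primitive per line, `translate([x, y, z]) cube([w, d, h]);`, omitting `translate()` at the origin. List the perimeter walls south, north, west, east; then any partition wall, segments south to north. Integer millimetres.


cube([7000, 200, 2900]);
translate([0, 2300, 0]) cube([7000, 200, 2900]);
translate([0, 200, 0]) cube([200, 2100, 2900]);
translate([6800, 200, 0]) cube([200, 2100, 2900]);
translate([4000, 200, 0]) cube([200, 500, 2900]);
translate([4000, 1700, 0]) cube([200, 600, 2900]);


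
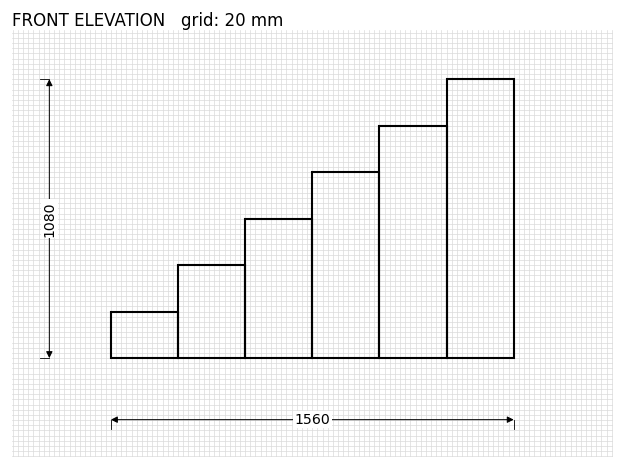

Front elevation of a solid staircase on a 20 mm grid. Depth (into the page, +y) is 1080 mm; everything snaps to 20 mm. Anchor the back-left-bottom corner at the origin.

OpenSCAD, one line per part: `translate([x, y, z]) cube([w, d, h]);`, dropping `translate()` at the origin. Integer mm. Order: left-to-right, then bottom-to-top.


cube([260, 1080, 180]);
translate([260, 0, 0]) cube([260, 1080, 360]);
translate([520, 0, 0]) cube([260, 1080, 540]);
translate([780, 0, 0]) cube([260, 1080, 720]);
translate([1040, 0, 0]) cube([260, 1080, 900]);
translate([1300, 0, 0]) cube([260, 1080, 1080]);


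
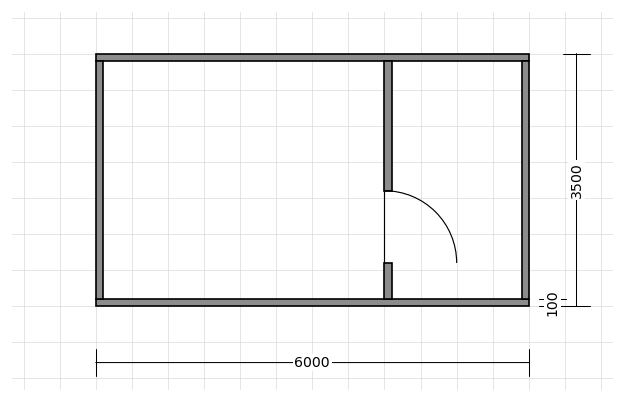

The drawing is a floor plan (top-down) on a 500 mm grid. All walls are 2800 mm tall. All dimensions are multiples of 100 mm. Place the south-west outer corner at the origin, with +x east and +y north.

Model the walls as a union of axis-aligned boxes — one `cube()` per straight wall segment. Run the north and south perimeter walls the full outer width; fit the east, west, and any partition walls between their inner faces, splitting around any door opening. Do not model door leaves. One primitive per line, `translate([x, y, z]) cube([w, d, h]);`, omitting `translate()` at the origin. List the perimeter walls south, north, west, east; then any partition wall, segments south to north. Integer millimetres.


cube([6000, 100, 2800]);
translate([0, 3400, 0]) cube([6000, 100, 2800]);
translate([0, 100, 0]) cube([100, 3300, 2800]);
translate([5900, 100, 0]) cube([100, 3300, 2800]);
translate([4000, 100, 0]) cube([100, 500, 2800]);
translate([4000, 1600, 0]) cube([100, 1800, 2800]);


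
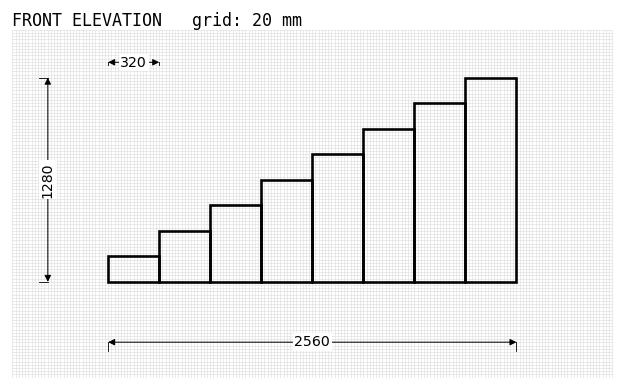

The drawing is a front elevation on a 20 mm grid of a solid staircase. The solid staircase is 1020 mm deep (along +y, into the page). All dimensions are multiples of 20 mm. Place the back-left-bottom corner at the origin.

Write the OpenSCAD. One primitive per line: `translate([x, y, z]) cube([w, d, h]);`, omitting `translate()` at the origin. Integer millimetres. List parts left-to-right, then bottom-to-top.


cube([320, 1020, 160]);
translate([320, 0, 0]) cube([320, 1020, 320]);
translate([640, 0, 0]) cube([320, 1020, 480]);
translate([960, 0, 0]) cube([320, 1020, 640]);
translate([1280, 0, 0]) cube([320, 1020, 800]);
translate([1600, 0, 0]) cube([320, 1020, 960]);
translate([1920, 0, 0]) cube([320, 1020, 1120]);
translate([2240, 0, 0]) cube([320, 1020, 1280]);


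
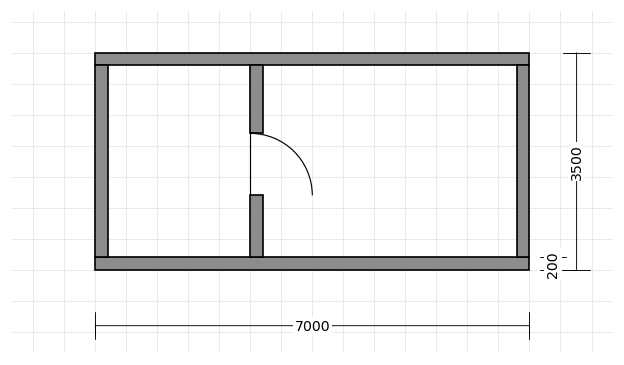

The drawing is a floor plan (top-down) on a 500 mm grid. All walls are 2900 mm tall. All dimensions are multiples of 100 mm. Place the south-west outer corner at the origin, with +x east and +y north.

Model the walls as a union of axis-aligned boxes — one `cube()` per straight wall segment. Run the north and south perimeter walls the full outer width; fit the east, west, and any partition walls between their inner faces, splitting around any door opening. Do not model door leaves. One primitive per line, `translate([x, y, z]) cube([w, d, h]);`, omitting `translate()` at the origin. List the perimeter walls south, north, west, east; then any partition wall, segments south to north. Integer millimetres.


cube([7000, 200, 2900]);
translate([0, 3300, 0]) cube([7000, 200, 2900]);
translate([0, 200, 0]) cube([200, 3100, 2900]);
translate([6800, 200, 0]) cube([200, 3100, 2900]);
translate([2500, 200, 0]) cube([200, 1000, 2900]);
translate([2500, 2200, 0]) cube([200, 1100, 2900]);


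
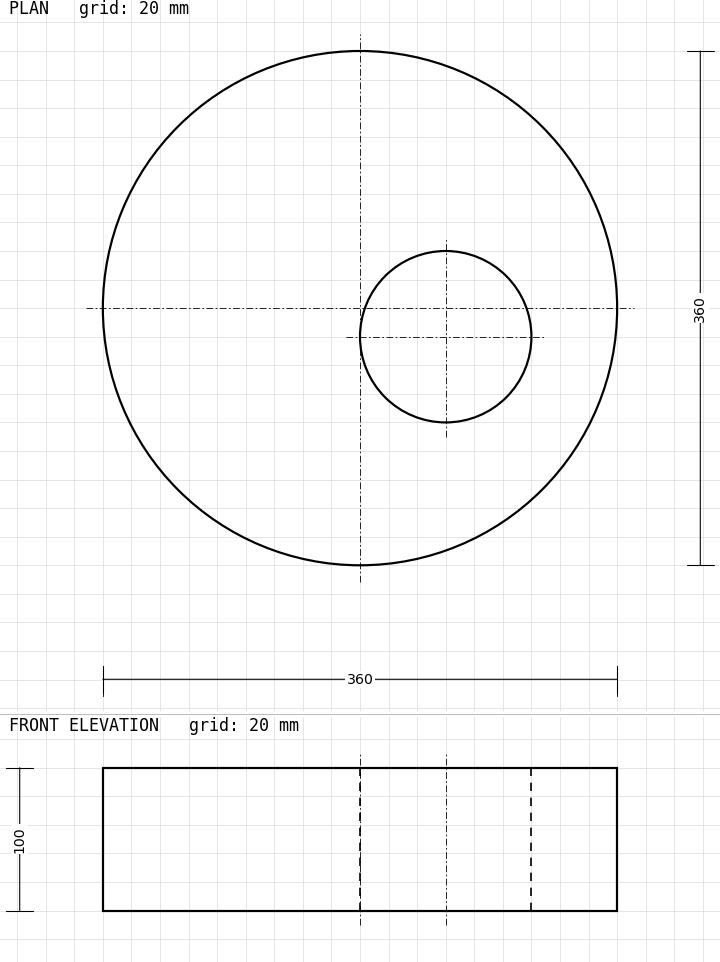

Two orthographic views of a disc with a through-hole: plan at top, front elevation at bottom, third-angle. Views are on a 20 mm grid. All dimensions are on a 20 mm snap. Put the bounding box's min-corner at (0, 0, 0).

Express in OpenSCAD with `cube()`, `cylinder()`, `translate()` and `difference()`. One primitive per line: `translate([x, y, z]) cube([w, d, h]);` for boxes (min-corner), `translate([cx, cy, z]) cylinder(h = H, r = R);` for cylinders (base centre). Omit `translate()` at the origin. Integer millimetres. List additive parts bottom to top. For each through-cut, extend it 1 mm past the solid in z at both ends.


difference() {
  translate([180, 180, 0]) cylinder(h = 100, r = 180);
  translate([240, 160, -1]) cylinder(h = 102, r = 60);
}


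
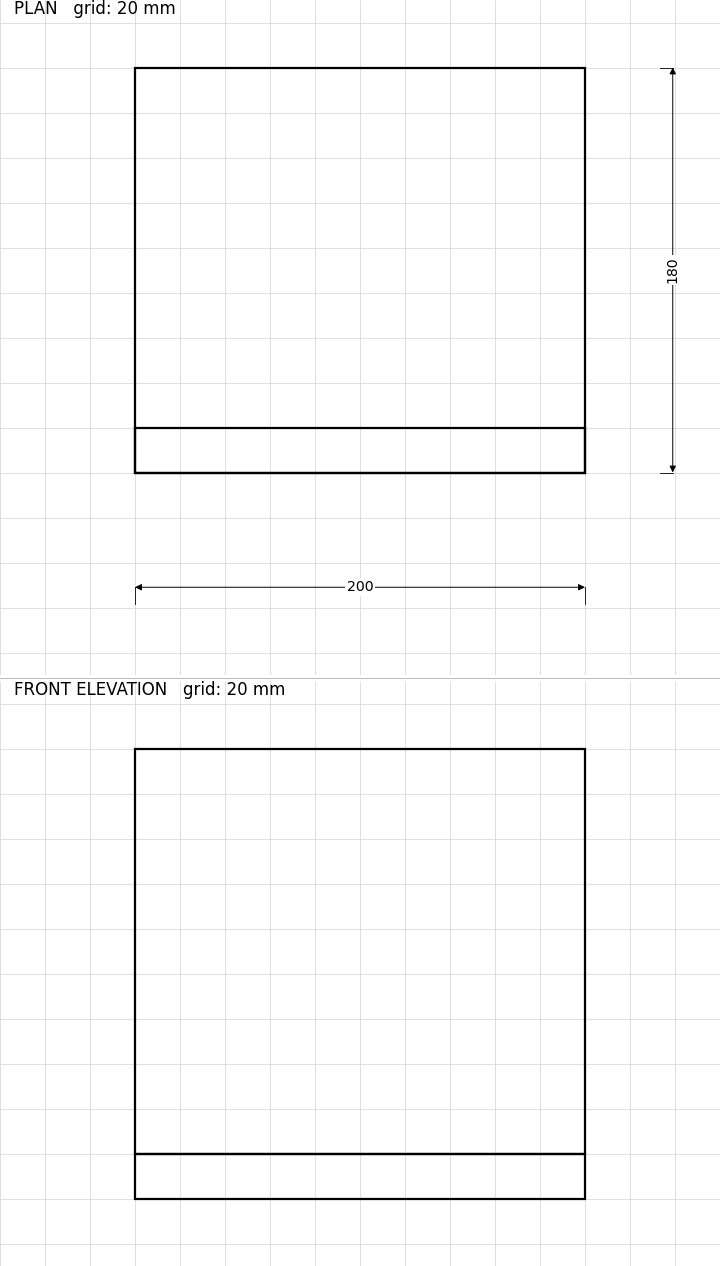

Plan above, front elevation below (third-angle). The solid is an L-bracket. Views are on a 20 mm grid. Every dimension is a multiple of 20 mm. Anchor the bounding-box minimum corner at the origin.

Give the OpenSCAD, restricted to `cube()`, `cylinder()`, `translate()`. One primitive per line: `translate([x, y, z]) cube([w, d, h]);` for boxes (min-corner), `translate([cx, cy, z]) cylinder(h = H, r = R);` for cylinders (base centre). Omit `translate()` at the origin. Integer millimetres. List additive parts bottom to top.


cube([200, 180, 20]);
translate([0, 0, 20]) cube([200, 20, 180]);
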